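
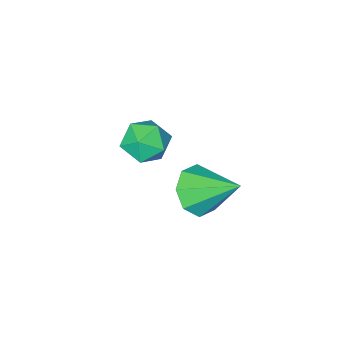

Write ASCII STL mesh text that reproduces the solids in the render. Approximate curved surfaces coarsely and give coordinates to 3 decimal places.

solid 
facet normal 0.048 0.671 0.740
outer loop
vertex -3.558 0.281 2.093
vertex -3.818 -0.473 2.794
vertex -2.797 -0.292 2.563
endloop
endfacet
facet normal 0.500 0.839 0.213
outer loop
vertex -3.558 0.281 2.093
vertex -2.797 -0.292 2.563
vertex -2.73 -0.069 1.527
endloop
endfacet
facet normal 0.122 0.914 -0.386
outer loop
vertex -3.558 0.281 2.093
vertex -2.73 -0.069 1.527
vertex -3.709 -0.111 1.118
endloop
endfacet
facet normal -0.564 0.793 -0.231
outer loop
vertex -3.558 0.281 2.093
vertex -3.709 -0.111 1.118
vertex -4.381 -0.361 1.901
endloop
endfacet
facet normal -0.609 0.642 0.465
outer loop
vertex -3.558 0.281 2.093
vertex -4.381 -0.361 1.901
vertex -3.818 -0.473 2.794
endloop
endfacet
facet normal 0.949 0.290 0.124
outer loop
vertex -2.73 -0.069 1.527
vertex -2.797 -0.292 2.563
vertex -2.479 -1.039 1.879
endloop
endfacet
facet normal 0.217 0.020 0.976
outer loop
vertex -2.797 -0.292 2.563
vertex -3.818 -0.473 2.794
vertex -3.151 -1.289 2.662
endloop
endfacet
facet normal -0.847 -0.027 0.531
outer loop
vertex -3.818 -0.473 2.794
vertex -4.381 -0.361 1.901
vertex -4.13 -1.331 2.253
endloop
endfacet
facet normal -0.774 0.216 -0.595
outer loop
vertex -4.381 -0.361 1.901
vertex -3.709 -0.111 1.118
vertex -4.063 -1.108 1.217
endloop
endfacet
facet normal 0.336 0.412 -0.847
outer loop
vertex -3.709 -0.111 1.118
vertex -2.73 -0.069 1.527
vertex -3.042 -0.927 0.986
endloop
endfacet
facet normal 0.564 -0.793 0.231
outer loop
vertex -3.302 -1.681 1.687
vertex -2.479 -1.039 1.879
vertex -3.151 -1.289 2.662
endloop
endfacet
facet normal -0.122 -0.914 0.386
outer loop
vertex -3.302 -1.681 1.687
vertex -3.151 -1.289 2.662
vertex -4.13 -1.331 2.253
endloop
endfacet
facet normal -0.500 -0.839 -0.213
outer loop
vertex -3.302 -1.681 1.687
vertex -4.13 -1.331 2.253
vertex -4.063 -1.108 1.217
endloop
endfacet
facet normal -0.048 -0.671 -0.740
outer loop
vertex -3.302 -1.681 1.687
vertex -4.063 -1.108 1.217
vertex -3.042 -0.927 0.986
endloop
endfacet
facet normal 0.609 -0.642 -0.465
outer loop
vertex -3.302 -1.681 1.687
vertex -3.042 -0.927 0.986
vertex -2.479 -1.039 1.879
endloop
endfacet
facet normal 0.774 -0.216 0.595
outer loop
vertex -3.151 -1.289 2.662
vertex -2.479 -1.039 1.879
vertex -2.797 -0.292 2.563
endloop
endfacet
facet normal -0.336 -0.412 0.847
outer loop
vertex -4.13 -1.331 2.253
vertex -3.151 -1.289 2.662
vertex -3.818 -0.473 2.794
endloop
endfacet
facet normal -0.949 -0.290 -0.124
outer loop
vertex -4.063 -1.108 1.217
vertex -4.13 -1.331 2.253
vertex -4.381 -0.361 1.901
endloop
endfacet
facet normal -0.217 -0.020 -0.976
outer loop
vertex -3.042 -0.927 0.986
vertex -4.063 -1.108 1.217
vertex -3.709 -0.111 1.118
endloop
endfacet
facet normal 0.847 0.027 -0.531
outer loop
vertex -2.479 -1.039 1.879
vertex -3.042 -0.927 0.986
vertex -2.73 -0.069 1.527
endloop
endfacet
facet normal 0.302 -0.742 -0.599
outer loop
vertex -2.325 2.707 2.565
vertex -3.254 2.799 1.983
vertex -2.253 3.251 1.927
endloop
endfacet
facet normal 0.731 0.477 0.489
outer loop
vertex -2.325 2.707 2.565
vertex -2.253 3.251 1.927
vertex -3.906 4.401 3.277
endloop
endfacet
facet normal 0.302 -0.742 -0.598
outer loop
vertex -2.253 3.251 1.927
vertex -3.254 2.799 1.983
vertex -2.768 3.53 1.321
endloop
endfacet
facet normal 0.533 0.843 -0.065
outer loop
vertex -2.253 3.251 1.927
vertex -2.768 3.53 1.321
vertex -3.906 4.401 3.277
endloop
endfacet
facet normal 0.301 -0.742 -0.599
outer loop
vertex -2.768 3.53 1.321
vertex -3.254 2.799 1.983
vertex -3.567 3.381 1.104
endloop
endfacet
facet normal -0.051 0.901 -0.431
outer loop
vertex -2.768 3.53 1.321
vertex -3.567 3.381 1.104
vertex -3.906 4.401 3.277
endloop
endfacet
facet normal 0.302 -0.742 -0.599
outer loop
vertex -3.567 3.381 1.104
vertex -3.254 2.799 1.983
vertex -4.183 2.89 1.402
endloop
endfacet
facet normal -0.682 0.616 -0.395
outer loop
vertex -3.567 3.381 1.104
vertex -4.183 2.89 1.402
vertex -3.906 4.401 3.277
endloop
endfacet
facet normal 0.302 -0.742 -0.599
outer loop
vertex -4.183 2.89 1.402
vertex -3.254 2.799 1.983
vertex -4.255 2.346 2.04
endloop
endfacet
facet normal -0.988 0.155 0.021
outer loop
vertex -4.183 2.89 1.402
vertex -4.255 2.346 2.04
vertex -3.906 4.401 3.277
endloop
endfacet
facet normal 0.302 -0.742 -0.599
outer loop
vertex -4.255 2.346 2.04
vertex -3.254 2.799 1.983
vertex -3.74 2.067 2.645
endloop
endfacet
facet normal -0.790 -0.212 0.575
outer loop
vertex -4.255 2.346 2.04
vertex -3.74 2.067 2.645
vertex -3.906 4.401 3.277
endloop
endfacet
facet normal 0.303 -0.742 -0.598
outer loop
vertex -3.74 2.067 2.645
vertex -3.254 2.799 1.983
vertex -2.941 2.217 2.863
endloop
endfacet
facet normal -0.206 -0.269 0.941
outer loop
vertex -3.74 2.067 2.645
vertex -2.941 2.217 2.863
vertex -3.906 4.401 3.277
endloop
endfacet
facet normal 0.301 -0.743 -0.598
outer loop
vertex -2.941 2.217 2.863
vertex -3.254 2.799 1.983
vertex -2.325 2.707 2.565
endloop
endfacet
facet normal 0.425 0.016 0.905
outer loop
vertex -2.941 2.217 2.863
vertex -2.325 2.707 2.565
vertex -3.906 4.401 3.277
endloop
endfacet

endsolid


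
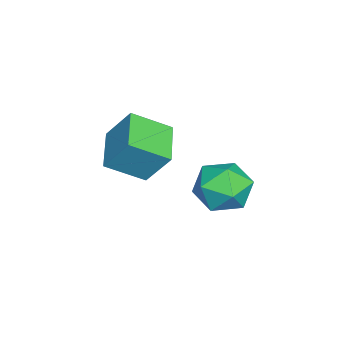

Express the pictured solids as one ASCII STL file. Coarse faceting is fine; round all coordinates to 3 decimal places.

solid 
facet normal -0.961 -0.144 0.237
outer loop
vertex -4.232 -2.948 -3.352
vertex -4.013 -1.915 -1.833
vertex -4.711 -1.387 -4.343
endloop
endfacet
facet normal -0.119 -0.558 -0.821
outer loop
vertex -2.827 -1.105 -4.807
vertex -4.232 -2.948 -3.352
vertex -4.711 -1.387 -4.343
endloop
endfacet
facet normal -0.961 -0.144 0.237
outer loop
vertex -4.711 -1.387 -4.343
vertex -4.013 -1.915 -1.833
vertex -4.491 -0.355 -2.824
endloop
endfacet
facet normal -0.250 0.817 -0.519
outer loop
vertex -4.491 -0.355 -2.824
vertex -2.827 -1.105 -4.807
vertex -4.711 -1.387 -4.343
endloop
endfacet
facet normal 0.250 -0.817 0.520
outer loop
vertex -4.232 -2.948 -3.352
vertex -2.129 -1.633 -2.297
vertex -4.013 -1.915 -1.833
endloop
endfacet
facet normal -0.119 -0.558 -0.821
outer loop
vertex -2.349 -2.665 -3.816
vertex -4.232 -2.948 -3.352
vertex -2.827 -1.105 -4.807
endloop
endfacet
facet normal 0.251 -0.817 0.519
outer loop
vertex -2.349 -2.665 -3.816
vertex -2.129 -1.633 -2.297
vertex -4.232 -2.948 -3.352
endloop
endfacet
facet normal 0.119 0.558 0.821
outer loop
vertex -4.013 -1.915 -1.833
vertex -2.129 -1.633 -2.297
vertex -4.491 -0.355 -2.824
endloop
endfacet
facet normal -0.251 0.817 -0.519
outer loop
vertex -2.608 -0.072 -3.288
vertex -2.827 -1.105 -4.807
vertex -4.491 -0.355 -2.824
endloop
endfacet
facet normal 0.119 0.558 0.821
outer loop
vertex -4.491 -0.355 -2.824
vertex -2.129 -1.633 -2.297
vertex -2.608 -0.072 -3.288
endloop
endfacet
facet normal 0.961 0.144 -0.237
outer loop
vertex -2.608 -0.072 -3.288
vertex -2.349 -2.665 -3.816
vertex -2.827 -1.105 -4.807
endloop
endfacet
facet normal 0.961 0.144 -0.237
outer loop
vertex -2.129 -1.633 -2.297
vertex -2.349 -2.665 -3.816
vertex -2.608 -0.072 -3.288
endloop
endfacet
facet normal -0.419 -0.124 0.899
outer loop
vertex -1.346 2.522 -2.194
vertex -0.804 1.399 -2.096
vertex -0.21 2.418 -1.679
endloop
endfacet
facet normal -0.297 0.567 0.769
outer loop
vertex -1.346 2.522 -2.194
vertex -0.21 2.418 -1.679
vertex -0.456 3.358 -2.467
endloop
endfacet
facet normal -0.646 0.744 0.172
outer loop
vertex -1.346 2.522 -2.194
vertex -0.456 3.358 -2.467
vertex -1.201 2.92 -3.371
endloop
endfacet
facet normal -0.985 0.162 -0.066
outer loop
vertex -1.346 2.522 -2.194
vertex -1.201 2.92 -3.371
vertex -1.416 1.709 -3.142
endloop
endfacet
facet normal -0.844 -0.374 0.383
outer loop
vertex -1.346 2.522 -2.194
vertex -1.416 1.709 -3.142
vertex -0.804 1.399 -2.096
endloop
endfacet
facet normal 0.402 0.648 0.647
outer loop
vertex -0.456 3.358 -2.467
vertex -0.21 2.418 -1.679
vertex 0.636 2.751 -2.538
endloop
endfacet
facet normal 0.203 -0.470 0.859
outer loop
vertex -0.21 2.418 -1.679
vertex -0.804 1.399 -2.096
vertex 0.421 1.54 -2.309
endloop
endfacet
facet normal -0.484 -0.874 0.024
outer loop
vertex -0.804 1.399 -2.096
vertex -1.416 1.709 -3.142
vertex -0.324 1.102 -3.213
endloop
endfacet
facet normal -0.711 -0.007 -0.703
outer loop
vertex -1.416 1.709 -3.142
vertex -1.201 2.92 -3.371
vertex -0.57 2.042 -4.001
endloop
endfacet
facet normal -0.163 0.934 -0.318
outer loop
vertex -1.201 2.92 -3.371
vertex -0.456 3.358 -2.467
vertex 0.024 3.061 -3.584
endloop
endfacet
facet normal 0.985 -0.162 0.066
outer loop
vertex 0.566 1.938 -3.486
vertex 0.636 2.751 -2.538
vertex 0.421 1.54 -2.309
endloop
endfacet
facet normal 0.646 -0.744 -0.172
outer loop
vertex 0.566 1.938 -3.486
vertex 0.421 1.54 -2.309
vertex -0.324 1.102 -3.213
endloop
endfacet
facet normal 0.297 -0.567 -0.769
outer loop
vertex 0.566 1.938 -3.486
vertex -0.324 1.102 -3.213
vertex -0.57 2.042 -4.001
endloop
endfacet
facet normal 0.419 0.124 -0.899
outer loop
vertex 0.566 1.938 -3.486
vertex -0.57 2.042 -4.001
vertex 0.024 3.061 -3.584
endloop
endfacet
facet normal 0.844 0.374 -0.383
outer loop
vertex 0.566 1.938 -3.486
vertex 0.024 3.061 -3.584
vertex 0.636 2.751 -2.538
endloop
endfacet
facet normal 0.711 0.007 0.703
outer loop
vertex 0.421 1.54 -2.309
vertex 0.636 2.751 -2.538
vertex -0.21 2.418 -1.679
endloop
endfacet
facet normal 0.163 -0.934 0.318
outer loop
vertex -0.324 1.102 -3.213
vertex 0.421 1.54 -2.309
vertex -0.804 1.399 -2.096
endloop
endfacet
facet normal -0.402 -0.648 -0.647
outer loop
vertex -0.57 2.042 -4.001
vertex -0.324 1.102 -3.213
vertex -1.416 1.709 -3.142
endloop
endfacet
facet normal -0.203 0.470 -0.859
outer loop
vertex 0.024 3.061 -3.584
vertex -0.57 2.042 -4.001
vertex -1.201 2.92 -3.371
endloop
endfacet
facet normal 0.484 0.874 -0.024
outer loop
vertex 0.636 2.751 -2.538
vertex 0.024 3.061 -3.584
vertex -0.456 3.358 -2.467
endloop
endfacet

endsolid


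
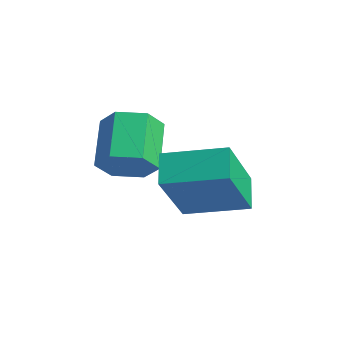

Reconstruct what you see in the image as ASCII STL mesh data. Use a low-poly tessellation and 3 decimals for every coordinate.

solid 
facet normal -0.733 -0.644 -0.219
outer loop
vertex 1.962 -3.622 1.707
vertex 1.393 -3.129 2.163
vertex 1.553 -2.61 0.104
endloop
endfacet
facet normal 0.647 -0.560 -0.518
outer loop
vertex 2.667 -1.631 0.437
vertex 1.962 -3.622 1.707
vertex 1.553 -2.61 0.104
endloop
endfacet
facet normal -0.733 -0.644 -0.219
outer loop
vertex 1.553 -2.61 0.104
vertex 1.393 -3.129 2.163
vertex 0.984 -2.117 0.56
endloop
endfacet
facet normal -0.211 0.521 -0.827
outer loop
vertex 0.984 -2.117 0.56
vertex 2.667 -1.631 0.437
vertex 1.553 -2.61 0.104
endloop
endfacet
facet normal 0.211 -0.521 0.827
outer loop
vertex 1.962 -3.622 1.707
vertex 2.507 -2.15 2.496
vertex 1.393 -3.129 2.163
endloop
endfacet
facet normal 0.647 -0.560 -0.518
outer loop
vertex 3.076 -2.643 2.04
vertex 1.962 -3.622 1.707
vertex 2.667 -1.631 0.437
endloop
endfacet
facet normal 0.211 -0.521 0.827
outer loop
vertex 3.076 -2.643 2.04
vertex 2.507 -2.15 2.496
vertex 1.962 -3.622 1.707
endloop
endfacet
facet normal -0.647 0.560 0.518
outer loop
vertex 1.393 -3.129 2.163
vertex 2.507 -2.15 2.496
vertex 0.984 -2.117 0.56
endloop
endfacet
facet normal -0.211 0.521 -0.827
outer loop
vertex 2.098 -1.138 0.893
vertex 2.667 -1.631 0.437
vertex 0.984 -2.117 0.56
endloop
endfacet
facet normal -0.647 0.560 0.518
outer loop
vertex 0.984 -2.117 0.56
vertex 2.507 -2.15 2.496
vertex 2.098 -1.138 0.893
endloop
endfacet
facet normal 0.733 0.644 0.219
outer loop
vertex 2.098 -1.138 0.893
vertex 3.076 -2.643 2.04
vertex 2.667 -1.631 0.437
endloop
endfacet
facet normal 0.733 0.644 0.219
outer loop
vertex 2.507 -2.15 2.496
vertex 3.076 -2.643 2.04
vertex 2.098 -1.138 0.893
endloop
endfacet
facet normal 0.601 -0.595 -0.533
outer loop
vertex 1.253 -3.462 2.09
vertex 0.767 -3.503 1.588
vertex 1.25 -2.996 1.567
endloop
endfacet
facet normal 0.799 0.451 0.397
outer loop
vertex 1.253 -3.462 2.09
vertex 1.25 -2.996 1.567
vertex 0.459 -2.676 2.794
endloop
endfacet
facet normal 0.799 0.452 0.397
outer loop
vertex 0.459 -2.676 2.794
vertex 1.25 -2.996 1.567
vertex 0.456 -2.211 2.271
endloop
endfacet
facet normal -0.601 0.596 0.533
outer loop
vertex 0.459 -2.676 2.794
vertex 0.456 -2.211 2.271
vertex -0.027 -2.717 2.292
endloop
endfacet
facet normal 0.602 -0.595 -0.533
outer loop
vertex 1.25 -2.996 1.567
vertex 0.767 -3.503 1.588
vertex 0.764 -3.038 1.065
endloop
endfacet
facet normal 0.395 0.802 -0.449
outer loop
vertex 1.25 -2.996 1.567
vertex 0.764 -3.038 1.065
vertex 0.456 -2.211 2.271
endloop
endfacet
facet normal 0.396 0.801 -0.449
outer loop
vertex 0.456 -2.211 2.271
vertex 0.764 -3.038 1.065
vertex -0.03 -2.252 1.769
endloop
endfacet
facet normal -0.601 0.596 0.533
outer loop
vertex 0.456 -2.211 2.271
vertex -0.03 -2.252 1.769
vertex -0.027 -2.717 2.292
endloop
endfacet
facet normal 0.601 -0.596 -0.533
outer loop
vertex 0.764 -3.038 1.065
vertex 0.767 -3.503 1.588
vertex 0.281 -3.544 1.086
endloop
endfacet
facet normal -0.403 0.350 -0.846
outer loop
vertex 0.764 -3.038 1.065
vertex 0.281 -3.544 1.086
vertex -0.03 -2.252 1.769
endloop
endfacet
facet normal -0.403 0.350 -0.846
outer loop
vertex -0.03 -2.252 1.769
vertex 0.281 -3.544 1.086
vertex -0.513 -2.758 1.79
endloop
endfacet
facet normal -0.601 0.596 0.533
outer loop
vertex -0.03 -2.252 1.769
vertex -0.513 -2.758 1.79
vertex -0.027 -2.717 2.292
endloop
endfacet
facet normal 0.601 -0.596 -0.533
outer loop
vertex 0.281 -3.544 1.086
vertex 0.767 -3.503 1.588
vertex 0.284 -4.009 1.609
endloop
endfacet
facet normal -0.799 -0.452 -0.397
outer loop
vertex 0.281 -3.544 1.086
vertex 0.284 -4.009 1.609
vertex -0.513 -2.758 1.79
endloop
endfacet
facet normal -0.799 -0.451 -0.398
outer loop
vertex -0.513 -2.758 1.79
vertex 0.284 -4.009 1.609
vertex -0.51 -3.224 2.313
endloop
endfacet
facet normal -0.601 0.595 0.533
outer loop
vertex -0.513 -2.758 1.79
vertex -0.51 -3.224 2.313
vertex -0.027 -2.717 2.292
endloop
endfacet
facet normal 0.601 -0.596 -0.533
outer loop
vertex 0.284 -4.009 1.609
vertex 0.767 -3.503 1.588
vertex 0.77 -3.968 2.111
endloop
endfacet
facet normal -0.395 -0.802 0.448
outer loop
vertex 0.284 -4.009 1.609
vertex 0.77 -3.968 2.111
vertex -0.51 -3.224 2.313
endloop
endfacet
facet normal -0.395 -0.801 0.449
outer loop
vertex -0.51 -3.224 2.313
vertex 0.77 -3.968 2.111
vertex -0.024 -3.182 2.815
endloop
endfacet
facet normal -0.602 0.595 0.533
outer loop
vertex -0.51 -3.224 2.313
vertex -0.024 -3.182 2.815
vertex -0.027 -2.717 2.292
endloop
endfacet
facet normal 0.601 -0.596 -0.533
outer loop
vertex 0.77 -3.968 2.111
vertex 0.767 -3.503 1.588
vertex 1.253 -3.462 2.09
endloop
endfacet
facet normal 0.403 -0.350 0.846
outer loop
vertex 0.77 -3.968 2.111
vertex 1.253 -3.462 2.09
vertex -0.024 -3.182 2.815
endloop
endfacet
facet normal 0.403 -0.350 0.846
outer loop
vertex -0.024 -3.182 2.815
vertex 1.253 -3.462 2.09
vertex 0.459 -2.676 2.794
endloop
endfacet
facet normal -0.601 0.596 0.533
outer loop
vertex -0.024 -3.182 2.815
vertex 0.459 -2.676 2.794
vertex -0.027 -2.717 2.292
endloop
endfacet

endsolid


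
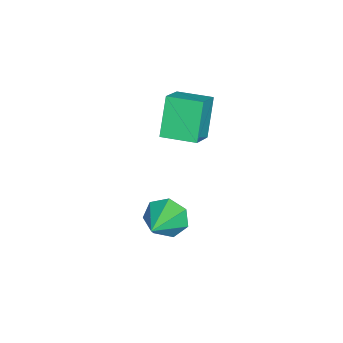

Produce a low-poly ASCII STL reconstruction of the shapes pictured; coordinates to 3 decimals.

solid 
facet normal -0.913 0.065 -0.403
outer loop
vertex -0.278 -0.427 -1.567
vertex -0.584 -0.751 -0.927
vertex -0.463 0.004 -1.079
endloop
endfacet
facet normal 0.658 0.670 -0.342
outer loop
vertex -0.278 -0.427 -1.567
vertex -0.463 0.004 -1.079
vertex 0.804 -0.849 -0.313
endloop
endfacet
facet normal -0.913 0.065 -0.403
outer loop
vertex -0.463 0.004 -1.079
vertex -0.584 -0.751 -0.927
vertex -0.739 -0.134 -0.476
endloop
endfacet
facet normal 0.360 0.860 0.362
outer loop
vertex -0.463 0.004 -1.079
vertex -0.739 -0.134 -0.476
vertex 0.804 -0.849 -0.313
endloop
endfacet
facet normal -0.913 0.065 -0.403
outer loop
vertex -0.739 -0.134 -0.476
vertex -0.584 -0.751 -0.927
vertex -0.898 -0.737 -0.213
endloop
endfacet
facet normal 0.079 0.381 0.921
outer loop
vertex -0.739 -0.134 -0.476
vertex -0.898 -0.737 -0.213
vertex 0.804 -0.849 -0.313
endloop
endfacet
facet normal -0.913 0.064 -0.403
outer loop
vertex -0.898 -0.737 -0.213
vertex -0.584 -0.751 -0.927
vertex -0.82 -1.351 -0.487
endloop
endfacet
facet normal 0.027 -0.404 0.914
outer loop
vertex -0.898 -0.737 -0.213
vertex -0.82 -1.351 -0.487
vertex 0.804 -0.849 -0.313
endloop
endfacet
facet normal -0.913 0.063 -0.403
outer loop
vertex -0.82 -1.351 -0.487
vertex -0.584 -0.751 -0.927
vertex -0.564 -1.513 -1.092
endloop
endfacet
facet normal 0.243 -0.906 0.346
outer loop
vertex -0.82 -1.351 -0.487
vertex -0.564 -1.513 -1.092
vertex 0.804 -0.849 -0.313
endloop
endfacet
facet normal -0.913 0.063 -0.403
outer loop
vertex -0.564 -1.513 -1.092
vertex -0.584 -0.751 -0.927
vertex -0.323 -1.102 -1.573
endloop
endfacet
facet normal 0.564 -0.746 -0.355
outer loop
vertex -0.564 -1.513 -1.092
vertex -0.323 -1.102 -1.573
vertex 0.804 -0.849 -0.313
endloop
endfacet
facet normal -0.913 0.064 -0.404
outer loop
vertex -0.323 -1.102 -1.573
vertex -0.584 -0.751 -0.927
vertex -0.278 -0.427 -1.567
endloop
endfacet
facet normal 0.749 -0.044 -0.661
outer loop
vertex -0.323 -1.102 -1.573
vertex -0.278 -0.427 -1.567
vertex 0.804 -0.849 -0.313
endloop
endfacet
facet normal -0.500 -0.001 0.866
outer loop
vertex -3.51 -1.546 2.581
vertex -3.435 -0.279 2.626
vertex -4.555 -1.463 1.977
endloop
endfacet
facet normal -0.059 -0.998 -0.035
outer loop
vertex -3.745 -1.461 0.574
vertex -3.51 -1.546 2.581
vertex -4.555 -1.463 1.977
endloop
endfacet
facet normal -0.500 -0.002 0.866
outer loop
vertex -4.555 -1.463 1.977
vertex -3.435 -0.279 2.626
vertex -4.481 -0.196 2.022
endloop
endfacet
facet normal -0.864 0.068 -0.499
outer loop
vertex -4.481 -0.196 2.022
vertex -3.745 -1.461 0.574
vertex -4.555 -1.463 1.977
endloop
endfacet
facet normal 0.864 -0.069 0.499
outer loop
vertex -3.51 -1.546 2.581
vertex -2.625 -0.277 1.223
vertex -3.435 -0.279 2.626
endloop
endfacet
facet normal -0.059 -0.998 -0.035
outer loop
vertex -2.699 -1.544 1.178
vertex -3.51 -1.546 2.581
vertex -3.745 -1.461 0.574
endloop
endfacet
facet normal 0.864 -0.068 0.499
outer loop
vertex -2.699 -1.544 1.178
vertex -2.625 -0.277 1.223
vertex -3.51 -1.546 2.581
endloop
endfacet
facet normal 0.059 0.998 0.035
outer loop
vertex -3.435 -0.279 2.626
vertex -2.625 -0.277 1.223
vertex -4.481 -0.196 2.022
endloop
endfacet
facet normal -0.864 0.069 -0.499
outer loop
vertex -3.67 -0.194 0.619
vertex -3.745 -1.461 0.574
vertex -4.481 -0.196 2.022
endloop
endfacet
facet normal 0.059 0.998 0.035
outer loop
vertex -4.481 -0.196 2.022
vertex -2.625 -0.277 1.223
vertex -3.67 -0.194 0.619
endloop
endfacet
facet normal 0.500 0.001 -0.866
outer loop
vertex -3.67 -0.194 0.619
vertex -2.699 -1.544 1.178
vertex -3.745 -1.461 0.574
endloop
endfacet
facet normal 0.501 0.002 -0.866
outer loop
vertex -2.625 -0.277 1.223
vertex -2.699 -1.544 1.178
vertex -3.67 -0.194 0.619
endloop
endfacet

endsolid


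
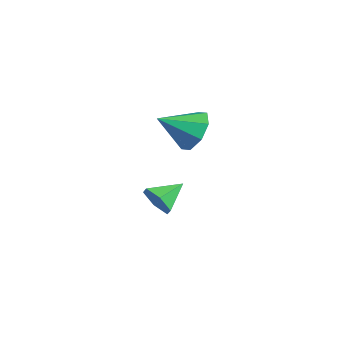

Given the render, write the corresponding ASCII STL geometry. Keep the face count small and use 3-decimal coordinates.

solid 
facet normal 0.303 -0.861 -0.409
outer loop
vertex -1.027 -3.575 -1.519
vertex -1.564 -3.53 -2.011
vertex -0.912 -3.233 -2.154
endloop
endfacet
facet normal 0.698 0.570 0.433
outer loop
vertex -1.027 -3.575 -1.519
vertex -0.912 -3.233 -2.154
vertex -1.936 -2.47 -1.509
endloop
endfacet
facet normal 0.302 -0.861 -0.409
outer loop
vertex -0.912 -3.233 -2.154
vertex -1.564 -3.53 -2.011
vertex -1.45 -3.188 -2.646
endloop
endfacet
facet normal 0.400 0.842 -0.361
outer loop
vertex -0.912 -3.233 -2.154
vertex -1.45 -3.188 -2.646
vertex -1.936 -2.47 -1.509
endloop
endfacet
facet normal 0.302 -0.861 -0.409
outer loop
vertex -1.45 -3.188 -2.646
vertex -1.564 -3.53 -2.011
vertex -2.101 -3.484 -2.504
endloop
endfacet
facet normal -0.435 0.666 -0.606
outer loop
vertex -1.45 -3.188 -2.646
vertex -2.101 -3.484 -2.504
vertex -1.936 -2.47 -1.509
endloop
endfacet
facet normal 0.302 -0.861 -0.409
outer loop
vertex -2.101 -3.484 -2.504
vertex -1.564 -3.53 -2.011
vertex -2.216 -3.826 -1.869
endloop
endfacet
facet normal -0.974 0.217 -0.060
outer loop
vertex -2.101 -3.484 -2.504
vertex -2.216 -3.826 -1.869
vertex -1.936 -2.47 -1.509
endloop
endfacet
facet normal 0.302 -0.861 -0.408
outer loop
vertex -2.216 -3.826 -1.869
vertex -1.564 -3.53 -2.011
vertex -1.679 -3.871 -1.377
endloop
endfacet
facet normal -0.677 -0.055 0.734
outer loop
vertex -2.216 -3.826 -1.869
vertex -1.679 -3.871 -1.377
vertex -1.936 -2.47 -1.509
endloop
endfacet
facet normal 0.302 -0.861 -0.408
outer loop
vertex -1.679 -3.871 -1.377
vertex -1.564 -3.53 -2.011
vertex -1.027 -3.575 -1.519
endloop
endfacet
facet normal 0.158 0.121 0.980
outer loop
vertex -1.679 -3.871 -1.377
vertex -1.027 -3.575 -1.519
vertex -1.936 -2.47 -1.509
endloop
endfacet
facet normal 0.064 0.862 -0.503
outer loop
vertex 0.749 -2.439 2.789
vertex 0.147 -2.735 2.205
vertex 0.111 -2.285 2.972
endloop
endfacet
facet normal 0.269 -0.030 0.963
outer loop
vertex 0.749 -2.439 2.789
vertex 0.111 -2.285 2.972
vertex 0.053 -3.985 2.935
endloop
endfacet
facet normal 0.065 0.862 -0.503
outer loop
vertex 0.111 -2.285 2.972
vertex 0.147 -2.735 2.205
vertex -0.506 -2.394 2.705
endloop
endfacet
facet normal -0.396 -0.006 0.918
outer loop
vertex 0.111 -2.285 2.972
vertex -0.506 -2.394 2.705
vertex 0.053 -3.985 2.935
endloop
endfacet
facet normal 0.064 0.861 -0.504
outer loop
vertex -0.506 -2.394 2.705
vertex 0.147 -2.735 2.205
vertex -0.741 -2.704 2.145
endloop
endfacet
facet normal -0.846 -0.228 0.481
outer loop
vertex -0.506 -2.394 2.705
vertex -0.741 -2.704 2.145
vertex 0.053 -3.985 2.935
endloop
endfacet
facet normal 0.064 0.861 -0.504
outer loop
vertex -0.741 -2.704 2.145
vertex 0.147 -2.735 2.205
vertex -0.456 -3.032 1.621
endloop
endfacet
facet normal -0.820 -0.565 -0.092
outer loop
vertex -0.741 -2.704 2.145
vertex -0.456 -3.032 1.621
vertex 0.053 -3.985 2.935
endloop
endfacet
facet normal 0.063 0.862 -0.504
outer loop
vertex -0.456 -3.032 1.621
vertex 0.147 -2.735 2.205
vertex 0.182 -3.186 1.438
endloop
endfacet
facet normal -0.332 -0.820 -0.466
outer loop
vertex -0.456 -3.032 1.621
vertex 0.182 -3.186 1.438
vertex 0.053 -3.985 2.935
endloop
endfacet
facet normal 0.066 0.861 -0.504
outer loop
vertex 0.182 -3.186 1.438
vertex 0.147 -2.735 2.205
vertex 0.799 -3.077 1.705
endloop
endfacet
facet normal 0.332 -0.844 -0.422
outer loop
vertex 0.182 -3.186 1.438
vertex 0.799 -3.077 1.705
vertex 0.053 -3.985 2.935
endloop
endfacet
facet normal 0.065 0.861 -0.505
outer loop
vertex 0.799 -3.077 1.705
vertex 0.147 -2.735 2.205
vertex 1.034 -2.767 2.264
endloop
endfacet
facet normal 0.783 -0.622 0.016
outer loop
vertex 0.799 -3.077 1.705
vertex 1.034 -2.767 2.264
vertex 0.053 -3.985 2.935
endloop
endfacet
facet normal 0.065 0.862 -0.503
outer loop
vertex 1.034 -2.767 2.264
vertex 0.147 -2.735 2.205
vertex 0.749 -2.439 2.789
endloop
endfacet
facet normal 0.756 -0.285 0.589
outer loop
vertex 1.034 -2.767 2.264
vertex 0.749 -2.439 2.789
vertex 0.053 -3.985 2.935
endloop
endfacet

endsolid


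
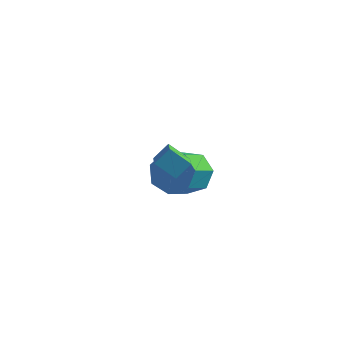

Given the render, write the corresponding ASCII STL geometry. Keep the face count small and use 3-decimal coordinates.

solid 
facet normal 0.125 0.803 -0.582
outer loop
vertex 1.489 4.633 -1.545
vertex 1.158 4.101 -2.35
vertex 0.616 4.662 -1.692
endloop
endfacet
facet normal -0.114 0.594 0.796
outer loop
vertex 1.489 4.633 -1.545
vertex 0.616 4.662 -1.692
vertex 1.273 3.25 -0.544
endloop
endfacet
facet normal -0.115 0.594 0.796
outer loop
vertex 1.273 3.25 -0.544
vertex 0.616 4.662 -1.692
vertex 0.401 3.28 -0.692
endloop
endfacet
facet normal -0.126 -0.804 0.581
outer loop
vertex 1.273 3.25 -0.544
vertex 0.401 3.28 -0.692
vertex 0.942 2.719 -1.35
endloop
endfacet
facet normal 0.126 0.804 -0.582
outer loop
vertex 0.616 4.662 -1.692
vertex 1.158 4.101 -2.35
vertex 0.152 4.269 -2.335
endloop
endfacet
facet normal -0.842 0.396 0.366
outer loop
vertex 0.616 4.662 -1.692
vertex 0.152 4.269 -2.335
vertex 0.401 3.28 -0.692
endloop
endfacet
facet normal -0.842 0.397 0.366
outer loop
vertex 0.401 3.28 -0.692
vertex 0.152 4.269 -2.335
vertex -0.064 2.887 -1.335
endloop
endfacet
facet normal -0.126 -0.804 0.582
outer loop
vertex 0.401 3.28 -0.692
vertex -0.064 2.887 -1.335
vertex 0.942 2.719 -1.35
endloop
endfacet
facet normal 0.126 0.804 -0.582
outer loop
vertex 0.152 4.269 -2.335
vertex 1.158 4.101 -2.35
vertex 0.445 3.75 -2.989
endloop
endfacet
facet normal -0.935 -0.100 -0.340
outer loop
vertex 0.152 4.269 -2.335
vertex 0.445 3.75 -2.989
vertex -0.064 2.887 -1.335
endloop
endfacet
facet normal -0.935 -0.100 -0.340
outer loop
vertex -0.064 2.887 -1.335
vertex 0.445 3.75 -2.989
vertex 0.229 2.367 -1.989
endloop
endfacet
facet normal -0.125 -0.803 0.582
outer loop
vertex -0.064 2.887 -1.335
vertex 0.229 2.367 -1.989
vertex 0.942 2.719 -1.35
endloop
endfacet
facet normal 0.126 0.804 -0.582
outer loop
vertex 0.445 3.75 -2.989
vertex 1.158 4.101 -2.35
vertex 1.275 3.495 -3.162
endloop
endfacet
facet normal -0.325 -0.520 -0.790
outer loop
vertex 0.445 3.75 -2.989
vertex 1.275 3.495 -3.162
vertex 0.229 2.367 -1.989
endloop
endfacet
facet normal -0.324 -0.521 -0.790
outer loop
vertex 0.229 2.367 -1.989
vertex 1.275 3.495 -3.162
vertex 1.059 2.113 -2.162
endloop
endfacet
facet normal -0.125 -0.804 0.582
outer loop
vertex 0.229 2.367 -1.989
vertex 1.059 2.113 -2.162
vertex 0.942 2.719 -1.35
endloop
endfacet
facet normal 0.125 0.804 -0.582
outer loop
vertex 1.275 3.495 -3.162
vertex 1.158 4.101 -2.35
vertex 2.016 3.697 -2.724
endloop
endfacet
facet normal 0.531 -0.550 -0.645
outer loop
vertex 1.275 3.495 -3.162
vertex 2.016 3.697 -2.724
vertex 1.059 2.113 -2.162
endloop
endfacet
facet normal 0.531 -0.550 -0.645
outer loop
vertex 1.059 2.113 -2.162
vertex 2.016 3.697 -2.724
vertex 1.801 2.315 -1.723
endloop
endfacet
facet normal -0.125 -0.804 0.582
outer loop
vertex 1.059 2.113 -2.162
vertex 1.801 2.315 -1.723
vertex 0.942 2.719 -1.35
endloop
endfacet
facet normal 0.125 0.804 -0.582
outer loop
vertex 2.016 3.697 -2.724
vertex 1.158 4.101 -2.35
vertex 2.112 4.203 -2.004
endloop
endfacet
facet normal 0.986 -0.165 -0.016
outer loop
vertex 2.016 3.697 -2.724
vertex 2.112 4.203 -2.004
vertex 1.801 2.315 -1.723
endloop
endfacet
facet normal 0.986 -0.165 -0.014
outer loop
vertex 1.801 2.315 -1.723
vertex 2.112 4.203 -2.004
vertex 1.896 2.821 -1.003
endloop
endfacet
facet normal -0.126 -0.804 0.581
outer loop
vertex 1.801 2.315 -1.723
vertex 1.896 2.821 -1.003
vertex 0.942 2.719 -1.35
endloop
endfacet
facet normal 0.125 0.803 -0.582
outer loop
vertex 2.112 4.203 -2.004
vertex 1.158 4.101 -2.35
vertex 1.489 4.633 -1.545
endloop
endfacet
facet normal 0.699 0.344 0.626
outer loop
vertex 2.112 4.203 -2.004
vertex 1.489 4.633 -1.545
vertex 1.896 2.821 -1.003
endloop
endfacet
facet normal 0.699 0.344 0.627
outer loop
vertex 1.896 2.821 -1.003
vertex 1.489 4.633 -1.545
vertex 1.273 3.25 -0.544
endloop
endfacet
facet normal -0.125 -0.804 0.581
outer loop
vertex 1.896 2.821 -1.003
vertex 1.273 3.25 -0.544
vertex 0.942 2.719 -1.35
endloop
endfacet
facet normal -0.812 -0.029 0.583
outer loop
vertex 2.398 -0.881 3.25
vertex 1.918 0.131 2.631
vertex 2.018 -1.401 2.695
endloop
endfacet
facet normal 0.375 -0.791 0.484
outer loop
vertex 2.862 -1.371 2.089
vertex 2.398 -0.881 3.25
vertex 2.018 -1.401 2.695
endloop
endfacet
facet normal -0.812 -0.029 0.583
outer loop
vertex 2.018 -1.401 2.695
vertex 1.918 0.131 2.631
vertex 1.538 -0.389 2.076
endloop
endfacet
facet normal -0.447 -0.611 -0.653
outer loop
vertex 1.538 -0.389 2.076
vertex 2.862 -1.371 2.089
vertex 2.018 -1.401 2.695
endloop
endfacet
facet normal 0.447 0.611 0.653
outer loop
vertex 2.398 -0.881 3.25
vertex 2.762 0.161 2.025
vertex 1.918 0.131 2.631
endloop
endfacet
facet normal 0.375 -0.791 0.484
outer loop
vertex 3.242 -0.851 2.644
vertex 2.398 -0.881 3.25
vertex 2.862 -1.371 2.089
endloop
endfacet
facet normal 0.447 0.611 0.653
outer loop
vertex 3.242 -0.851 2.644
vertex 2.762 0.161 2.025
vertex 2.398 -0.881 3.25
endloop
endfacet
facet normal -0.375 0.791 -0.484
outer loop
vertex 1.918 0.131 2.631
vertex 2.762 0.161 2.025
vertex 1.538 -0.389 2.076
endloop
endfacet
facet normal -0.447 -0.611 -0.653
outer loop
vertex 2.382 -0.359 1.47
vertex 2.862 -1.371 2.089
vertex 1.538 -0.389 2.076
endloop
endfacet
facet normal -0.375 0.791 -0.484
outer loop
vertex 1.538 -0.389 2.076
vertex 2.762 0.161 2.025
vertex 2.382 -0.359 1.47
endloop
endfacet
facet normal 0.812 0.029 -0.583
outer loop
vertex 2.382 -0.359 1.47
vertex 3.242 -0.851 2.644
vertex 2.862 -1.371 2.089
endloop
endfacet
facet normal 0.812 0.029 -0.583
outer loop
vertex 2.762 0.161 2.025
vertex 3.242 -0.851 2.644
vertex 2.382 -0.359 1.47
endloop
endfacet

endsolid


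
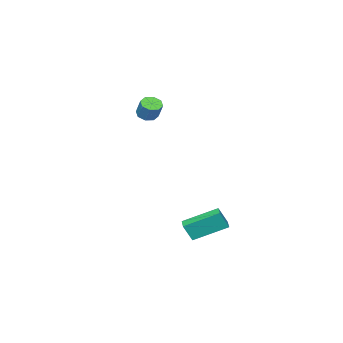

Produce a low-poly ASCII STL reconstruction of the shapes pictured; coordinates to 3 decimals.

solid 
facet normal -0.229 -0.503 -0.834
outer loop
vertex -2.232 -3.467 1.296
vertex -2.725 -3.77 1.614
vertex -2.668 -3.214 1.263
endloop
endfacet
facet normal 0.450 0.705 -0.548
outer loop
vertex -2.232 -3.467 1.296
vertex -2.668 -3.214 1.263
vertex -1.962 -2.868 2.288
endloop
endfacet
facet normal 0.450 0.705 -0.548
outer loop
vertex -1.962 -2.868 2.288
vertex -2.668 -3.214 1.263
vertex -2.398 -2.615 2.255
endloop
endfacet
facet normal 0.229 0.503 0.833
outer loop
vertex -1.962 -2.868 2.288
vertex -2.398 -2.615 2.255
vertex -2.455 -3.17 2.606
endloop
endfacet
facet normal -0.228 -0.503 -0.834
outer loop
vertex -2.668 -3.214 1.263
vertex -2.725 -3.77 1.614
vertex -3.138 -3.286 1.435
endloop
endfacet
facet normal -0.290 0.852 -0.436
outer loop
vertex -2.668 -3.214 1.263
vertex -3.138 -3.286 1.435
vertex -2.398 -2.615 2.255
endloop
endfacet
facet normal -0.290 0.852 -0.435
outer loop
vertex -2.398 -2.615 2.255
vertex -3.138 -3.286 1.435
vertex -2.867 -2.687 2.427
endloop
endfacet
facet normal 0.228 0.504 0.833
outer loop
vertex -2.398 -2.615 2.255
vertex -2.867 -2.687 2.427
vertex -2.455 -3.17 2.606
endloop
endfacet
facet normal -0.228 -0.503 -0.834
outer loop
vertex -3.138 -3.286 1.435
vertex -2.725 -3.77 1.614
vertex -3.366 -3.642 1.712
endloop
endfacet
facet normal -0.863 0.501 -0.067
outer loop
vertex -3.138 -3.286 1.435
vertex -3.366 -3.642 1.712
vertex -2.867 -2.687 2.427
endloop
endfacet
facet normal -0.863 0.501 -0.067
outer loop
vertex -2.867 -2.687 2.427
vertex -3.366 -3.642 1.712
vertex -3.095 -3.043 2.704
endloop
endfacet
facet normal 0.227 0.503 0.834
outer loop
vertex -2.867 -2.687 2.427
vertex -3.095 -3.043 2.704
vertex -2.455 -3.17 2.606
endloop
endfacet
facet normal -0.228 -0.505 -0.833
outer loop
vertex -3.366 -3.642 1.712
vertex -2.725 -3.77 1.614
vertex -3.218 -4.072 1.932
endloop
endfacet
facet normal -0.929 -0.145 0.341
outer loop
vertex -3.366 -3.642 1.712
vertex -3.218 -4.072 1.932
vertex -3.095 -3.043 2.704
endloop
endfacet
facet normal -0.929 -0.144 0.340
outer loop
vertex -3.095 -3.043 2.704
vertex -3.218 -4.072 1.932
vertex -2.948 -3.473 2.924
endloop
endfacet
facet normal 0.228 0.504 0.833
outer loop
vertex -3.095 -3.043 2.704
vertex -2.948 -3.473 2.924
vertex -2.455 -3.17 2.606
endloop
endfacet
facet normal -0.229 -0.503 -0.833
outer loop
vertex -3.218 -4.072 1.932
vertex -2.725 -3.77 1.614
vertex -2.782 -4.325 1.965
endloop
endfacet
facet normal -0.450 -0.705 0.548
outer loop
vertex -3.218 -4.072 1.932
vertex -2.782 -4.325 1.965
vertex -2.948 -3.473 2.924
endloop
endfacet
facet normal -0.450 -0.705 0.548
outer loop
vertex -2.948 -3.473 2.924
vertex -2.782 -4.325 1.965
vertex -2.512 -3.726 2.957
endloop
endfacet
facet normal 0.229 0.503 0.834
outer loop
vertex -2.948 -3.473 2.924
vertex -2.512 -3.726 2.957
vertex -2.455 -3.17 2.606
endloop
endfacet
facet normal -0.228 -0.504 -0.833
outer loop
vertex -2.782 -4.325 1.965
vertex -2.725 -3.77 1.614
vertex -2.313 -4.253 1.793
endloop
endfacet
facet normal 0.290 -0.852 0.435
outer loop
vertex -2.782 -4.325 1.965
vertex -2.313 -4.253 1.793
vertex -2.512 -3.726 2.957
endloop
endfacet
facet normal 0.290 -0.852 0.435
outer loop
vertex -2.512 -3.726 2.957
vertex -2.313 -4.253 1.793
vertex -2.042 -3.654 2.785
endloop
endfacet
facet normal 0.228 0.503 0.834
outer loop
vertex -2.512 -3.726 2.957
vertex -2.042 -3.654 2.785
vertex -2.455 -3.17 2.606
endloop
endfacet
facet normal -0.227 -0.503 -0.834
outer loop
vertex -2.313 -4.253 1.793
vertex -2.725 -3.77 1.614
vertex -2.085 -3.897 1.516
endloop
endfacet
facet normal 0.863 -0.501 0.067
outer loop
vertex -2.313 -4.253 1.793
vertex -2.085 -3.897 1.516
vertex -2.042 -3.654 2.785
endloop
endfacet
facet normal 0.863 -0.501 0.067
outer loop
vertex -2.042 -3.654 2.785
vertex -2.085 -3.897 1.516
vertex -1.814 -3.298 2.508
endloop
endfacet
facet normal 0.228 0.503 0.834
outer loop
vertex -2.042 -3.654 2.785
vertex -1.814 -3.298 2.508
vertex -2.455 -3.17 2.606
endloop
endfacet
facet normal -0.228 -0.504 -0.833
outer loop
vertex -2.085 -3.897 1.516
vertex -2.725 -3.77 1.614
vertex -2.232 -3.467 1.296
endloop
endfacet
facet normal 0.929 0.143 -0.340
outer loop
vertex -2.085 -3.897 1.516
vertex -2.232 -3.467 1.296
vertex -1.814 -3.298 2.508
endloop
endfacet
facet normal 0.929 0.145 -0.341
outer loop
vertex -1.814 -3.298 2.508
vertex -2.232 -3.467 1.296
vertex -1.962 -2.868 2.288
endloop
endfacet
facet normal 0.228 0.505 0.833
outer loop
vertex -1.814 -3.298 2.508
vertex -1.962 -2.868 2.288
vertex -2.455 -3.17 2.606
endloop
endfacet
facet normal -0.687 -0.723 0.073
outer loop
vertex 1.411 2.558 -3.901
vertex 0.054 3.941 -2.969
vertex 0.989 2.853 -4.952
endloop
endfacet
facet normal 0.631 -0.643 -0.434
outer loop
vertex 1.546 3.439 -5.011
vertex 1.411 2.558 -3.901
vertex 0.989 2.853 -4.952
endloop
endfacet
facet normal -0.687 -0.723 0.073
outer loop
vertex 0.989 2.853 -4.952
vertex 0.054 3.941 -2.969
vertex -0.367 4.236 -4.019
endloop
endfacet
facet normal -0.361 0.252 -0.898
outer loop
vertex -0.367 4.236 -4.019
vertex 1.546 3.439 -5.011
vertex 0.989 2.853 -4.952
endloop
endfacet
facet normal 0.360 -0.252 0.898
outer loop
vertex 1.411 2.558 -3.901
vertex 0.611 4.527 -3.028
vertex 0.054 3.941 -2.969
endloop
endfacet
facet normal 0.631 -0.643 -0.434
outer loop
vertex 1.967 3.144 -3.961
vertex 1.411 2.558 -3.901
vertex 1.546 3.439 -5.011
endloop
endfacet
facet normal 0.362 -0.251 0.898
outer loop
vertex 1.967 3.144 -3.961
vertex 0.611 4.527 -3.028
vertex 1.411 2.558 -3.901
endloop
endfacet
facet normal -0.631 0.643 0.434
outer loop
vertex 0.054 3.941 -2.969
vertex 0.611 4.527 -3.028
vertex -0.367 4.236 -4.019
endloop
endfacet
facet normal -0.361 0.251 -0.898
outer loop
vertex 0.189 4.822 -4.079
vertex 1.546 3.439 -5.011
vertex -0.367 4.236 -4.019
endloop
endfacet
facet normal -0.631 0.643 0.434
outer loop
vertex -0.367 4.236 -4.019
vertex 0.611 4.527 -3.028
vertex 0.189 4.822 -4.079
endloop
endfacet
facet normal 0.687 0.723 -0.072
outer loop
vertex 0.189 4.822 -4.079
vertex 1.967 3.144 -3.961
vertex 1.546 3.439 -5.011
endloop
endfacet
facet normal 0.687 0.723 -0.073
outer loop
vertex 0.611 4.527 -3.028
vertex 1.967 3.144 -3.961
vertex 0.189 4.822 -4.079
endloop
endfacet

endsolid


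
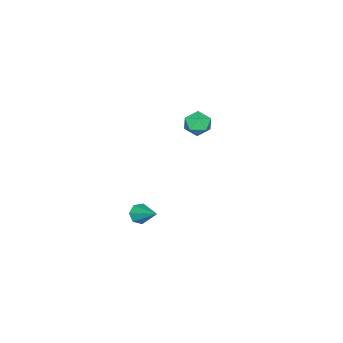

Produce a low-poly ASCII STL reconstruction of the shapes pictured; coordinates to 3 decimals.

solid 
facet normal -0.324 -0.773 -0.545
outer loop
vertex 3.602 2.09 0.364
vertex 3.371 1.839 0.857
vertex 3.11 2.219 0.473
endloop
endfacet
facet normal 0.075 0.795 -0.602
outer loop
vertex 3.602 2.09 0.364
vertex 3.11 2.219 0.473
vertex 3.909 3.121 1.763
endloop
endfacet
facet normal -0.323 -0.773 -0.546
outer loop
vertex 3.11 2.219 0.473
vertex 3.371 1.839 0.857
vertex 2.814 2.061 0.872
endloop
endfacet
facet normal -0.619 0.770 -0.155
outer loop
vertex 3.11 2.219 0.473
vertex 2.814 2.061 0.872
vertex 3.909 3.121 1.763
endloop
endfacet
facet normal -0.323 -0.773 -0.546
outer loop
vertex 2.814 2.061 0.872
vertex 3.371 1.839 0.857
vertex 2.938 1.736 1.259
endloop
endfacet
facet normal -0.770 0.345 0.536
outer loop
vertex 2.814 2.061 0.872
vertex 2.938 1.736 1.259
vertex 3.909 3.121 1.763
endloop
endfacet
facet normal -0.324 -0.772 -0.547
outer loop
vertex 2.938 1.736 1.259
vertex 3.371 1.839 0.857
vertex 3.388 1.488 1.343
endloop
endfacet
facet normal -0.266 -0.160 0.951
outer loop
vertex 2.938 1.736 1.259
vertex 3.388 1.488 1.343
vertex 3.909 3.121 1.763
endloop
endfacet
facet normal -0.324 -0.772 -0.546
outer loop
vertex 3.388 1.488 1.343
vertex 3.371 1.839 0.857
vertex 3.825 1.504 1.061
endloop
endfacet
facet normal 0.514 -0.364 0.777
outer loop
vertex 3.388 1.488 1.343
vertex 3.825 1.504 1.061
vertex 3.909 3.121 1.763
endloop
endfacet
facet normal -0.324 -0.772 -0.546
outer loop
vertex 3.825 1.504 1.061
vertex 3.371 1.839 0.857
vertex 3.921 1.772 0.625
endloop
endfacet
facet normal 0.983 -0.114 0.146
outer loop
vertex 3.825 1.504 1.061
vertex 3.921 1.772 0.625
vertex 3.909 3.121 1.763
endloop
endfacet
facet normal -0.324 -0.773 -0.545
outer loop
vertex 3.921 1.772 0.625
vertex 3.371 1.839 0.857
vertex 3.602 2.09 0.364
endloop
endfacet
facet normal 0.786 0.403 -0.469
outer loop
vertex 3.921 1.772 0.625
vertex 3.602 2.09 0.364
vertex 3.909 3.121 1.763
endloop
endfacet
facet normal -0.796 -0.492 0.353
outer loop
vertex -4.25 0.817 2.711
vertex -3.814 0.136 2.744
vertex -3.838 0.633 3.383
endloop
endfacet
facet normal -0.812 0.194 0.551
outer loop
vertex -4.25 0.817 2.711
vertex -3.838 0.633 3.383
vertex -3.843 1.394 3.107
endloop
endfacet
facet normal -0.803 0.594 -0.040
outer loop
vertex -4.25 0.817 2.711
vertex -3.843 1.394 3.107
vertex -3.822 1.368 2.298
endloop
endfacet
facet normal -0.782 0.156 -0.603
outer loop
vertex -4.25 0.817 2.711
vertex -3.822 1.368 2.298
vertex -3.804 0.59 2.074
endloop
endfacet
facet normal -0.777 -0.515 -0.361
outer loop
vertex -4.25 0.817 2.711
vertex -3.804 0.59 2.074
vertex -3.814 0.136 2.744
endloop
endfacet
facet normal -0.217 0.332 0.918
outer loop
vertex -3.843 1.394 3.107
vertex -3.838 0.633 3.383
vertex -3.156 1.07 3.386
endloop
endfacet
facet normal -0.190 -0.778 0.598
outer loop
vertex -3.838 0.633 3.383
vertex -3.814 0.136 2.744
vertex -3.138 0.292 3.162
endloop
endfacet
facet normal -0.159 -0.816 -0.555
outer loop
vertex -3.814 0.136 2.744
vertex -3.804 0.59 2.074
vertex -3.117 0.266 2.353
endloop
endfacet
facet normal -0.168 0.269 -0.948
outer loop
vertex -3.804 0.59 2.074
vertex -3.822 1.368 2.298
vertex -3.122 1.027 2.077
endloop
endfacet
facet normal -0.203 0.978 -0.037
outer loop
vertex -3.822 1.368 2.298
vertex -3.843 1.394 3.107
vertex -3.146 1.524 2.716
endloop
endfacet
facet normal 0.782 -0.156 0.603
outer loop
vertex -2.71 0.843 2.749
vertex -3.156 1.07 3.386
vertex -3.138 0.292 3.162
endloop
endfacet
facet normal 0.803 -0.594 0.040
outer loop
vertex -2.71 0.843 2.749
vertex -3.138 0.292 3.162
vertex -3.117 0.266 2.353
endloop
endfacet
facet normal 0.812 -0.194 -0.551
outer loop
vertex -2.71 0.843 2.749
vertex -3.117 0.266 2.353
vertex -3.122 1.027 2.077
endloop
endfacet
facet normal 0.796 0.492 -0.353
outer loop
vertex -2.71 0.843 2.749
vertex -3.122 1.027 2.077
vertex -3.146 1.524 2.716
endloop
endfacet
facet normal 0.777 0.515 0.361
outer loop
vertex -2.71 0.843 2.749
vertex -3.146 1.524 2.716
vertex -3.156 1.07 3.386
endloop
endfacet
facet normal 0.168 -0.269 0.948
outer loop
vertex -3.138 0.292 3.162
vertex -3.156 1.07 3.386
vertex -3.838 0.633 3.383
endloop
endfacet
facet normal 0.203 -0.978 0.037
outer loop
vertex -3.117 0.266 2.353
vertex -3.138 0.292 3.162
vertex -3.814 0.136 2.744
endloop
endfacet
facet normal 0.217 -0.332 -0.918
outer loop
vertex -3.122 1.027 2.077
vertex -3.117 0.266 2.353
vertex -3.804 0.59 2.074
endloop
endfacet
facet normal 0.190 0.778 -0.598
outer loop
vertex -3.146 1.524 2.716
vertex -3.122 1.027 2.077
vertex -3.822 1.368 2.298
endloop
endfacet
facet normal 0.159 0.816 0.555
outer loop
vertex -3.156 1.07 3.386
vertex -3.146 1.524 2.716
vertex -3.843 1.394 3.107
endloop
endfacet

endsolid


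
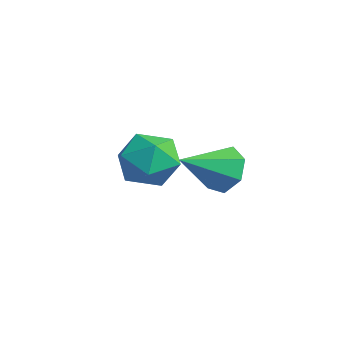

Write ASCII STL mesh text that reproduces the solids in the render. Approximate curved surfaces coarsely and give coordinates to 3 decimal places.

solid 
facet normal -0.467 0.871 0.151
outer loop
vertex -2.984 -3.06 -3.562
vertex -3.569 -3.441 -3.173
vertex -2.934 -3.17 -2.772
endloop
endfacet
facet normal 0.240 0.964 0.119
outer loop
vertex -2.984 -3.06 -3.562
vertex -2.934 -3.17 -2.772
vertex -2.288 -3.274 -3.231
endloop
endfacet
facet normal 0.466 0.721 -0.513
outer loop
vertex -2.984 -3.06 -3.562
vertex -2.288 -3.274 -3.231
vertex -2.525 -3.609 -3.917
endloop
endfacet
facet normal -0.103 0.478 -0.872
outer loop
vertex -2.984 -3.06 -3.562
vertex -2.525 -3.609 -3.917
vertex -3.316 -3.713 -3.881
endloop
endfacet
facet normal -0.679 0.571 -0.462
outer loop
vertex -2.984 -3.06 -3.562
vertex -3.316 -3.713 -3.881
vertex -3.569 -3.441 -3.173
endloop
endfacet
facet normal 0.537 0.562 0.629
outer loop
vertex -2.288 -3.274 -3.231
vertex -2.934 -3.17 -2.772
vertex -2.444 -3.787 -2.639
endloop
endfacet
facet normal -0.606 0.412 0.680
outer loop
vertex -2.934 -3.17 -2.772
vertex -3.569 -3.441 -3.173
vertex -3.235 -3.891 -2.603
endloop
endfacet
facet normal -0.948 -0.071 -0.311
outer loop
vertex -3.569 -3.441 -3.173
vertex -3.316 -3.713 -3.881
vertex -3.472 -4.226 -3.289
endloop
endfacet
facet normal -0.015 -0.222 -0.975
outer loop
vertex -3.316 -3.713 -3.881
vertex -2.525 -3.609 -3.917
vertex -2.826 -4.33 -3.748
endloop
endfacet
facet normal 0.903 0.170 -0.395
outer loop
vertex -2.525 -3.609 -3.917
vertex -2.288 -3.274 -3.231
vertex -2.191 -4.059 -3.347
endloop
endfacet
facet normal 0.103 -0.478 0.872
outer loop
vertex -2.776 -4.44 -2.958
vertex -2.444 -3.787 -2.639
vertex -3.235 -3.891 -2.603
endloop
endfacet
facet normal -0.466 -0.721 0.513
outer loop
vertex -2.776 -4.44 -2.958
vertex -3.235 -3.891 -2.603
vertex -3.472 -4.226 -3.289
endloop
endfacet
facet normal -0.240 -0.964 -0.119
outer loop
vertex -2.776 -4.44 -2.958
vertex -3.472 -4.226 -3.289
vertex -2.826 -4.33 -3.748
endloop
endfacet
facet normal 0.467 -0.871 -0.151
outer loop
vertex -2.776 -4.44 -2.958
vertex -2.826 -4.33 -3.748
vertex -2.191 -4.059 -3.347
endloop
endfacet
facet normal 0.679 -0.571 0.462
outer loop
vertex -2.776 -4.44 -2.958
vertex -2.191 -4.059 -3.347
vertex -2.444 -3.787 -2.639
endloop
endfacet
facet normal 0.015 0.222 0.975
outer loop
vertex -3.235 -3.891 -2.603
vertex -2.444 -3.787 -2.639
vertex -2.934 -3.17 -2.772
endloop
endfacet
facet normal -0.903 -0.170 0.395
outer loop
vertex -3.472 -4.226 -3.289
vertex -3.235 -3.891 -2.603
vertex -3.569 -3.441 -3.173
endloop
endfacet
facet normal -0.537 -0.562 -0.629
outer loop
vertex -2.826 -4.33 -3.748
vertex -3.472 -4.226 -3.289
vertex -3.316 -3.713 -3.881
endloop
endfacet
facet normal 0.606 -0.412 -0.680
outer loop
vertex -2.191 -4.059 -3.347
vertex -2.826 -4.33 -3.748
vertex -2.525 -3.609 -3.917
endloop
endfacet
facet normal 0.948 0.071 0.311
outer loop
vertex -2.444 -3.787 -2.639
vertex -2.191 -4.059 -3.347
vertex -2.288 -3.274 -3.231
endloop
endfacet
facet normal -0.140 0.876 -0.462
outer loop
vertex -0.311 -2.738 -2.323
vertex -0.696 -3.017 -2.736
vertex -0.839 -2.749 -2.184
endloop
endfacet
facet normal 0.252 0.073 0.965
outer loop
vertex -0.311 -2.738 -2.323
vertex -0.839 -2.749 -2.184
vertex -0.524 -4.103 -2.164
endloop
endfacet
facet normal -0.138 0.876 -0.461
outer loop
vertex -0.839 -2.749 -2.184
vertex -0.696 -3.017 -2.736
vertex -1.26 -2.961 -2.461
endloop
endfacet
facet normal -0.509 -0.106 0.854
outer loop
vertex -0.839 -2.749 -2.184
vertex -1.26 -2.961 -2.461
vertex -0.524 -4.103 -2.164
endloop
endfacet
facet normal -0.139 0.876 -0.463
outer loop
vertex -1.26 -2.961 -2.461
vertex -0.696 -3.017 -2.736
vertex -1.256 -3.216 -2.945
endloop
endfacet
facet normal -0.843 -0.479 0.246
outer loop
vertex -1.26 -2.961 -2.461
vertex -1.256 -3.216 -2.945
vertex -0.524 -4.103 -2.164
endloop
endfacet
facet normal -0.140 0.877 -0.460
outer loop
vertex -1.256 -3.216 -2.945
vertex -0.696 -3.017 -2.736
vertex -0.831 -3.32 -3.272
endloop
endfacet
facet normal -0.498 -0.767 -0.404
outer loop
vertex -1.256 -3.216 -2.945
vertex -0.831 -3.32 -3.272
vertex -0.524 -4.103 -2.164
endloop
endfacet
facet normal -0.139 0.877 -0.461
outer loop
vertex -0.831 -3.32 -3.272
vertex -0.696 -3.017 -2.736
vertex -0.304 -3.196 -3.195
endloop
endfacet
facet normal 0.265 -0.751 -0.604
outer loop
vertex -0.831 -3.32 -3.272
vertex -0.304 -3.196 -3.195
vertex -0.524 -4.103 -2.164
endloop
endfacet
facet normal -0.140 0.876 -0.461
outer loop
vertex -0.304 -3.196 -3.195
vertex -0.696 -3.017 -2.736
vertex -0.072 -2.937 -2.773
endloop
endfacet
facet normal 0.871 -0.445 -0.206
outer loop
vertex -0.304 -3.196 -3.195
vertex -0.072 -2.937 -2.773
vertex -0.524 -4.103 -2.164
endloop
endfacet
facet normal -0.140 0.876 -0.462
outer loop
vertex -0.072 -2.937 -2.773
vertex -0.696 -3.017 -2.736
vertex -0.311 -2.738 -2.323
endloop
endfacet
facet normal 0.866 -0.078 0.494
outer loop
vertex -0.072 -2.937 -2.773
vertex -0.311 -2.738 -2.323
vertex -0.524 -4.103 -2.164
endloop
endfacet

endsolid


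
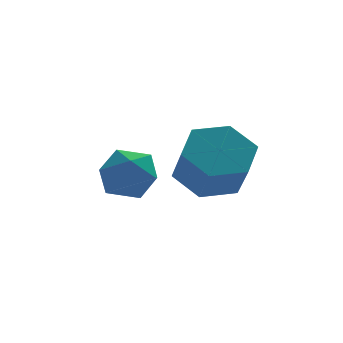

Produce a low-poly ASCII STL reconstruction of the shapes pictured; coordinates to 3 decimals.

solid 
facet normal -0.545 -0.755 0.365
outer loop
vertex -3.129 -4.04 -0.872
vertex -2.673 -4.562 -1.27
vertex -2.476 -4.345 -0.527
endloop
endfacet
facet normal -0.531 -0.207 0.822
outer loop
vertex -3.129 -4.04 -0.872
vertex -2.476 -4.345 -0.527
vertex -2.647 -3.569 -0.442
endloop
endfacet
facet normal -0.793 0.367 0.487
outer loop
vertex -3.129 -4.04 -0.872
vertex -2.647 -3.569 -0.442
vertex -2.95 -3.307 -1.133
endloop
endfacet
facet normal -0.969 0.173 -0.177
outer loop
vertex -3.129 -4.04 -0.872
vertex -2.95 -3.307 -1.133
vertex -2.966 -3.92 -1.645
endloop
endfacet
facet normal -0.816 -0.520 -0.253
outer loop
vertex -3.129 -4.04 -0.872
vertex -2.966 -3.92 -1.645
vertex -2.673 -4.562 -1.27
endloop
endfacet
facet normal 0.151 -0.075 0.986
outer loop
vertex -2.647 -3.569 -0.442
vertex -2.476 -4.345 -0.527
vertex -1.894 -3.8 -0.575
endloop
endfacet
facet normal 0.128 -0.961 0.246
outer loop
vertex -2.476 -4.345 -0.527
vertex -2.673 -4.562 -1.27
vertex -1.91 -4.413 -1.087
endloop
endfacet
facet normal -0.311 -0.581 -0.752
outer loop
vertex -2.673 -4.562 -1.27
vertex -2.966 -3.92 -1.645
vertex -2.213 -4.151 -1.778
endloop
endfacet
facet normal -0.558 0.540 -0.630
outer loop
vertex -2.966 -3.92 -1.645
vertex -2.95 -3.307 -1.133
vertex -2.384 -3.375 -1.693
endloop
endfacet
facet normal -0.273 0.854 0.443
outer loop
vertex -2.95 -3.307 -1.133
vertex -2.647 -3.569 -0.442
vertex -2.187 -3.158 -0.95
endloop
endfacet
facet normal 0.969 -0.173 0.177
outer loop
vertex -1.731 -3.68 -1.348
vertex -1.894 -3.8 -0.575
vertex -1.91 -4.413 -1.087
endloop
endfacet
facet normal 0.793 -0.367 -0.487
outer loop
vertex -1.731 -3.68 -1.348
vertex -1.91 -4.413 -1.087
vertex -2.213 -4.151 -1.778
endloop
endfacet
facet normal 0.531 0.207 -0.822
outer loop
vertex -1.731 -3.68 -1.348
vertex -2.213 -4.151 -1.778
vertex -2.384 -3.375 -1.693
endloop
endfacet
facet normal 0.545 0.755 -0.365
outer loop
vertex -1.731 -3.68 -1.348
vertex -2.384 -3.375 -1.693
vertex -2.187 -3.158 -0.95
endloop
endfacet
facet normal 0.816 0.520 0.253
outer loop
vertex -1.731 -3.68 -1.348
vertex -2.187 -3.158 -0.95
vertex -1.894 -3.8 -0.575
endloop
endfacet
facet normal 0.558 -0.540 0.630
outer loop
vertex -1.91 -4.413 -1.087
vertex -1.894 -3.8 -0.575
vertex -2.476 -4.345 -0.527
endloop
endfacet
facet normal 0.273 -0.854 -0.443
outer loop
vertex -2.213 -4.151 -1.778
vertex -1.91 -4.413 -1.087
vertex -2.673 -4.562 -1.27
endloop
endfacet
facet normal -0.151 0.075 -0.986
outer loop
vertex -2.384 -3.375 -1.693
vertex -2.213 -4.151 -1.778
vertex -2.966 -3.92 -1.645
endloop
endfacet
facet normal -0.128 0.961 -0.246
outer loop
vertex -2.187 -3.158 -0.95
vertex -2.384 -3.375 -1.693
vertex -2.95 -3.307 -1.133
endloop
endfacet
facet normal 0.311 0.581 0.752
outer loop
vertex -1.894 -3.8 -0.575
vertex -2.187 -3.158 -0.95
vertex -2.647 -3.569 -0.442
endloop
endfacet
facet normal -0.027 0.657 -0.753
outer loop
vertex 0.719 -2.396 -1.676
vertex -0.217 -2.473 -1.71
vertex 0.181 -1.824 -1.158
endloop
endfacet
facet normal 0.820 0.446 0.359
outer loop
vertex 0.719 -2.396 -1.676
vertex 0.181 -1.824 -1.158
vertex 0.754 -3.25 -0.697
endloop
endfacet
facet normal 0.820 0.446 0.360
outer loop
vertex 0.754 -3.25 -0.697
vertex 0.181 -1.824 -1.158
vertex 0.216 -2.679 -0.179
endloop
endfacet
facet normal 0.027 -0.657 0.753
outer loop
vertex 0.754 -3.25 -0.697
vertex 0.216 -2.679 -0.179
vertex -0.183 -3.327 -0.73
endloop
endfacet
facet normal -0.027 0.657 -0.753
outer loop
vertex 0.181 -1.824 -1.158
vertex -0.217 -2.473 -1.71
vertex -0.755 -1.901 -1.192
endloop
endfacet
facet normal -0.085 0.749 0.657
outer loop
vertex 0.181 -1.824 -1.158
vertex -0.755 -1.901 -1.192
vertex 0.216 -2.679 -0.179
endloop
endfacet
facet normal -0.085 0.749 0.657
outer loop
vertex 0.216 -2.679 -0.179
vertex -0.755 -1.901 -1.192
vertex -0.72 -2.756 -0.213
endloop
endfacet
facet normal 0.027 -0.657 0.753
outer loop
vertex 0.216 -2.679 -0.179
vertex -0.72 -2.756 -0.213
vertex -0.183 -3.327 -0.73
endloop
endfacet
facet normal -0.027 0.657 -0.754
outer loop
vertex -0.755 -1.901 -1.192
vertex -0.217 -2.473 -1.71
vertex -1.154 -2.55 -1.743
endloop
endfacet
facet normal -0.905 0.304 0.298
outer loop
vertex -0.755 -1.901 -1.192
vertex -1.154 -2.55 -1.743
vertex -0.72 -2.756 -0.213
endloop
endfacet
facet normal -0.905 0.304 0.298
outer loop
vertex -0.72 -2.756 -0.213
vertex -1.154 -2.55 -1.743
vertex -1.119 -3.404 -0.764
endloop
endfacet
facet normal 0.027 -0.657 0.753
outer loop
vertex -0.72 -2.756 -0.213
vertex -1.119 -3.404 -0.764
vertex -0.183 -3.327 -0.73
endloop
endfacet
facet normal -0.027 0.657 -0.753
outer loop
vertex -1.154 -2.55 -1.743
vertex -0.217 -2.473 -1.71
vertex -0.616 -3.121 -2.261
endloop
endfacet
facet normal -0.820 -0.446 -0.360
outer loop
vertex -1.154 -2.55 -1.743
vertex -0.616 -3.121 -2.261
vertex -1.119 -3.404 -0.764
endloop
endfacet
facet normal -0.820 -0.445 -0.360
outer loop
vertex -1.119 -3.404 -0.764
vertex -0.616 -3.121 -2.261
vertex -0.581 -3.976 -1.282
endloop
endfacet
facet normal 0.027 -0.657 0.753
outer loop
vertex -1.119 -3.404 -0.764
vertex -0.581 -3.976 -1.282
vertex -0.183 -3.327 -0.73
endloop
endfacet
facet normal -0.027 0.657 -0.753
outer loop
vertex -0.616 -3.121 -2.261
vertex -0.217 -2.473 -1.71
vertex 0.32 -3.044 -2.227
endloop
endfacet
facet normal 0.085 -0.749 -0.657
outer loop
vertex -0.616 -3.121 -2.261
vertex 0.32 -3.044 -2.227
vertex -0.581 -3.976 -1.282
endloop
endfacet
facet normal 0.085 -0.749 -0.657
outer loop
vertex -0.581 -3.976 -1.282
vertex 0.32 -3.044 -2.227
vertex 0.355 -3.899 -1.248
endloop
endfacet
facet normal 0.027 -0.657 0.753
outer loop
vertex -0.581 -3.976 -1.282
vertex 0.355 -3.899 -1.248
vertex -0.183 -3.327 -0.73
endloop
endfacet
facet normal -0.027 0.657 -0.753
outer loop
vertex 0.32 -3.044 -2.227
vertex -0.217 -2.473 -1.71
vertex 0.719 -2.396 -1.676
endloop
endfacet
facet normal 0.905 -0.304 -0.298
outer loop
vertex 0.32 -3.044 -2.227
vertex 0.719 -2.396 -1.676
vertex 0.355 -3.899 -1.248
endloop
endfacet
facet normal 0.905 -0.304 -0.297
outer loop
vertex 0.355 -3.899 -1.248
vertex 0.719 -2.396 -1.676
vertex 0.754 -3.25 -0.697
endloop
endfacet
facet normal 0.027 -0.657 0.754
outer loop
vertex 0.355 -3.899 -1.248
vertex 0.754 -3.25 -0.697
vertex -0.183 -3.327 -0.73
endloop
endfacet

endsolid


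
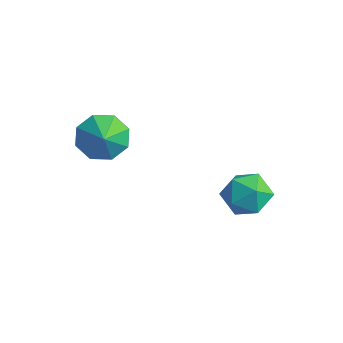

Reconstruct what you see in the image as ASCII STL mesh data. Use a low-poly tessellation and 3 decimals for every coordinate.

solid 
facet normal -0.687 0.433 -0.583
outer loop
vertex -3.185 0.038 -1.22
vertex -3.801 0.101 -0.447
vertex -3.102 0.686 -0.836
endloop
endfacet
facet normal 0.993 -0.077 -0.084
outer loop
vertex -3.185 0.038 -1.22
vertex -3.102 0.686 -0.836
vertex -3.099 -0.341 0.147
endloop
endfacet
facet normal -0.687 0.435 -0.582
outer loop
vertex -3.102 0.686 -0.836
vertex -3.801 0.101 -0.447
vertex -3.428 0.991 -0.223
endloop
endfacet
facet normal 0.895 0.310 0.321
outer loop
vertex -3.102 0.686 -0.836
vertex -3.428 0.991 -0.223
vertex -3.099 -0.341 0.147
endloop
endfacet
facet normal -0.687 0.434 -0.583
outer loop
vertex -3.428 0.991 -0.223
vertex -3.801 0.101 -0.447
vertex -3.973 0.775 0.258
endloop
endfacet
facet normal 0.540 0.346 0.767
outer loop
vertex -3.428 0.991 -0.223
vertex -3.973 0.775 0.258
vertex -3.099 -0.341 0.147
endloop
endfacet
facet normal -0.688 0.434 -0.582
outer loop
vertex -3.973 0.775 0.258
vertex -3.801 0.101 -0.447
vertex -4.416 0.164 0.326
endloop
endfacet
facet normal 0.138 0.010 0.990
outer loop
vertex -3.973 0.775 0.258
vertex -4.416 0.164 0.326
vertex -3.099 -0.341 0.147
endloop
endfacet
facet normal -0.687 0.435 -0.582
outer loop
vertex -4.416 0.164 0.326
vertex -3.801 0.101 -0.447
vertex -4.499 -0.483 -0.059
endloop
endfacet
facet normal -0.076 -0.503 0.861
outer loop
vertex -4.416 0.164 0.326
vertex -4.499 -0.483 -0.059
vertex -3.099 -0.341 0.147
endloop
endfacet
facet normal -0.687 0.434 -0.582
outer loop
vertex -4.499 -0.483 -0.059
vertex -3.801 0.101 -0.447
vertex -4.173 -0.788 -0.671
endloop
endfacet
facet normal 0.023 -0.890 0.456
outer loop
vertex -4.499 -0.483 -0.059
vertex -4.173 -0.788 -0.671
vertex -3.099 -0.341 0.147
endloop
endfacet
facet normal -0.687 0.434 -0.582
outer loop
vertex -4.173 -0.788 -0.671
vertex -3.801 0.101 -0.447
vertex -3.629 -0.572 -1.152
endloop
endfacet
facet normal 0.377 -0.926 0.011
outer loop
vertex -4.173 -0.788 -0.671
vertex -3.629 -0.572 -1.152
vertex -3.099 -0.341 0.147
endloop
endfacet
facet normal -0.687 0.435 -0.583
outer loop
vertex -3.629 -0.572 -1.152
vertex -3.801 0.101 -0.447
vertex -3.185 0.038 -1.22
endloop
endfacet
facet normal 0.779 -0.590 -0.213
outer loop
vertex -3.629 -0.572 -1.152
vertex -3.185 0.038 -1.22
vertex -3.099 -0.341 0.147
endloop
endfacet
facet normal -0.833 -0.347 0.431
outer loop
vertex -0.476 3.355 -2.096
vertex -0.28 2.443 -2.451
vertex 0.07 2.716 -1.556
endloop
endfacet
facet normal -0.562 0.198 0.803
outer loop
vertex -0.476 3.355 -2.096
vertex 0.07 2.716 -1.556
vertex 0.334 3.678 -1.609
endloop
endfacet
facet normal -0.528 0.764 0.371
outer loop
vertex -0.476 3.355 -2.096
vertex 0.334 3.678 -1.609
vertex 0.148 3.999 -2.536
endloop
endfacet
facet normal -0.777 0.569 -0.269
outer loop
vertex -0.476 3.355 -2.096
vertex 0.148 3.999 -2.536
vertex -0.231 3.235 -3.057
endloop
endfacet
facet normal -0.966 -0.117 -0.232
outer loop
vertex -0.476 3.355 -2.096
vertex -0.231 3.235 -3.057
vertex -0.28 2.443 -2.451
endloop
endfacet
facet normal 0.104 0.026 0.994
outer loop
vertex 0.334 3.678 -1.609
vertex 0.07 2.716 -1.556
vertex 1.031 2.965 -1.663
endloop
endfacet
facet normal -0.335 -0.857 0.392
outer loop
vertex 0.07 2.716 -1.556
vertex -0.28 2.443 -2.451
vertex 0.652 2.201 -2.184
endloop
endfacet
facet normal -0.550 -0.486 -0.679
outer loop
vertex -0.28 2.443 -2.451
vertex -0.231 3.235 -3.057
vertex 0.466 2.522 -3.111
endloop
endfacet
facet normal -0.245 0.626 -0.740
outer loop
vertex -0.231 3.235 -3.057
vertex 0.148 3.999 -2.536
vertex 0.73 3.484 -3.164
endloop
endfacet
facet normal 0.160 0.942 0.294
outer loop
vertex 0.148 3.999 -2.536
vertex 0.334 3.678 -1.609
vertex 1.08 3.757 -2.269
endloop
endfacet
facet normal 0.777 -0.569 0.269
outer loop
vertex 1.276 2.845 -2.624
vertex 1.031 2.965 -1.663
vertex 0.652 2.201 -2.184
endloop
endfacet
facet normal 0.528 -0.764 -0.371
outer loop
vertex 1.276 2.845 -2.624
vertex 0.652 2.201 -2.184
vertex 0.466 2.522 -3.111
endloop
endfacet
facet normal 0.562 -0.198 -0.803
outer loop
vertex 1.276 2.845 -2.624
vertex 0.466 2.522 -3.111
vertex 0.73 3.484 -3.164
endloop
endfacet
facet normal 0.833 0.347 -0.431
outer loop
vertex 1.276 2.845 -2.624
vertex 0.73 3.484 -3.164
vertex 1.08 3.757 -2.269
endloop
endfacet
facet normal 0.966 0.117 0.232
outer loop
vertex 1.276 2.845 -2.624
vertex 1.08 3.757 -2.269
vertex 1.031 2.965 -1.663
endloop
endfacet
facet normal 0.245 -0.626 0.740
outer loop
vertex 0.652 2.201 -2.184
vertex 1.031 2.965 -1.663
vertex 0.07 2.716 -1.556
endloop
endfacet
facet normal -0.160 -0.942 -0.294
outer loop
vertex 0.466 2.522 -3.111
vertex 0.652 2.201 -2.184
vertex -0.28 2.443 -2.451
endloop
endfacet
facet normal -0.104 -0.026 -0.994
outer loop
vertex 0.73 3.484 -3.164
vertex 0.466 2.522 -3.111
vertex -0.231 3.235 -3.057
endloop
endfacet
facet normal 0.335 0.857 -0.392
outer loop
vertex 1.08 3.757 -2.269
vertex 0.73 3.484 -3.164
vertex 0.148 3.999 -2.536
endloop
endfacet
facet normal 0.550 0.486 0.679
outer loop
vertex 1.031 2.965 -1.663
vertex 1.08 3.757 -2.269
vertex 0.334 3.678 -1.609
endloop
endfacet

endsolid


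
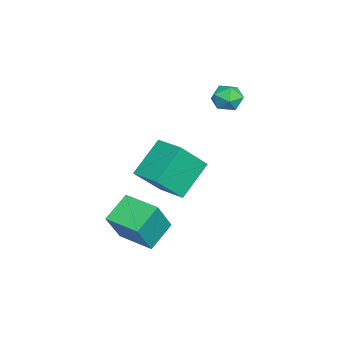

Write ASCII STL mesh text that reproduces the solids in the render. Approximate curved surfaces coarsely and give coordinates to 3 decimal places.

solid 
facet normal -0.704 -0.698 -0.131
outer loop
vertex 1.25 -0.685 1.23
vertex 0.032 0.285 2.61
vertex 0.446 0.402 -0.243
endloop
endfacet
facet normal 0.585 -0.466 -0.663
outer loop
vertex 1.488 1.435 -0.05
vertex 1.25 -0.685 1.23
vertex 0.446 0.402 -0.243
endloop
endfacet
facet normal -0.704 -0.698 -0.131
outer loop
vertex 0.446 0.402 -0.243
vertex 0.032 0.285 2.61
vertex -0.772 1.372 1.136
endloop
endfacet
facet normal -0.402 0.543 -0.737
outer loop
vertex -0.772 1.372 1.136
vertex 1.488 1.435 -0.05
vertex 0.446 0.402 -0.243
endloop
endfacet
facet normal 0.402 -0.543 0.737
outer loop
vertex 1.25 -0.685 1.23
vertex 1.074 1.318 2.803
vertex 0.032 0.285 2.61
endloop
endfacet
facet normal 0.586 -0.466 -0.663
outer loop
vertex 2.292 0.348 1.424
vertex 1.25 -0.685 1.23
vertex 1.488 1.435 -0.05
endloop
endfacet
facet normal 0.402 -0.544 0.737
outer loop
vertex 2.292 0.348 1.424
vertex 1.074 1.318 2.803
vertex 1.25 -0.685 1.23
endloop
endfacet
facet normal -0.585 0.466 0.663
outer loop
vertex 0.032 0.285 2.61
vertex 1.074 1.318 2.803
vertex -0.772 1.372 1.136
endloop
endfacet
facet normal -0.402 0.544 -0.737
outer loop
vertex 0.27 2.405 1.33
vertex 1.488 1.435 -0.05
vertex -0.772 1.372 1.136
endloop
endfacet
facet normal -0.585 0.466 0.663
outer loop
vertex -0.772 1.372 1.136
vertex 1.074 1.318 2.803
vertex 0.27 2.405 1.33
endloop
endfacet
facet normal 0.704 0.698 0.131
outer loop
vertex 0.27 2.405 1.33
vertex 2.292 0.348 1.424
vertex 1.488 1.435 -0.05
endloop
endfacet
facet normal 0.704 0.698 0.131
outer loop
vertex 1.074 1.318 2.803
vertex 2.292 0.348 1.424
vertex 0.27 2.405 1.33
endloop
endfacet
facet normal 0.134 0.906 -0.402
outer loop
vertex -2.968 3.457 2.871
vertex -3.758 3.633 3.005
vertex -3.197 3.804 3.577
endloop
endfacet
facet normal 0.733 0.674 -0.093
outer loop
vertex -2.968 3.457 2.871
vertex -3.197 3.804 3.577
vertex -2.642 3.2 3.578
endloop
endfacet
facet normal 0.914 0.056 -0.401
outer loop
vertex -2.968 3.457 2.871
vertex -2.642 3.2 3.578
vertex -2.86 2.655 3.005
endloop
endfacet
facet normal 0.426 -0.093 -0.900
outer loop
vertex -2.968 3.457 2.871
vertex -2.86 2.655 3.005
vertex -3.55 2.923 2.651
endloop
endfacet
facet normal -0.056 0.432 -0.900
outer loop
vertex -2.968 3.457 2.871
vertex -3.55 2.923 2.651
vertex -3.758 3.633 3.005
endloop
endfacet
facet normal 0.592 0.545 0.594
outer loop
vertex -2.642 3.2 3.578
vertex -3.197 3.804 3.577
vertex -3.23 3.217 4.149
endloop
endfacet
facet normal -0.378 0.921 0.095
outer loop
vertex -3.197 3.804 3.577
vertex -3.758 3.633 3.005
vertex -3.92 3.485 3.795
endloop
endfacet
facet normal -0.686 0.154 -0.711
outer loop
vertex -3.758 3.633 3.005
vertex -3.55 2.923 2.651
vertex -4.138 2.94 3.222
endloop
endfacet
facet normal 0.094 -0.698 -0.710
outer loop
vertex -3.55 2.923 2.651
vertex -2.86 2.655 3.005
vertex -3.583 2.336 3.223
endloop
endfacet
facet normal 0.885 -0.455 0.096
outer loop
vertex -2.86 2.655 3.005
vertex -2.642 3.2 3.578
vertex -3.022 2.507 3.795
endloop
endfacet
facet normal -0.426 0.093 0.900
outer loop
vertex -3.812 2.683 3.929
vertex -3.23 3.217 4.149
vertex -3.92 3.485 3.795
endloop
endfacet
facet normal -0.914 -0.056 0.401
outer loop
vertex -3.812 2.683 3.929
vertex -3.92 3.485 3.795
vertex -4.138 2.94 3.222
endloop
endfacet
facet normal -0.733 -0.674 0.093
outer loop
vertex -3.812 2.683 3.929
vertex -4.138 2.94 3.222
vertex -3.583 2.336 3.223
endloop
endfacet
facet normal -0.134 -0.906 0.402
outer loop
vertex -3.812 2.683 3.929
vertex -3.583 2.336 3.223
vertex -3.022 2.507 3.795
endloop
endfacet
facet normal 0.056 -0.432 0.900
outer loop
vertex -3.812 2.683 3.929
vertex -3.022 2.507 3.795
vertex -3.23 3.217 4.149
endloop
endfacet
facet normal -0.094 0.698 0.710
outer loop
vertex -3.92 3.485 3.795
vertex -3.23 3.217 4.149
vertex -3.197 3.804 3.577
endloop
endfacet
facet normal -0.885 0.455 -0.096
outer loop
vertex -4.138 2.94 3.222
vertex -3.92 3.485 3.795
vertex -3.758 3.633 3.005
endloop
endfacet
facet normal -0.592 -0.545 -0.594
outer loop
vertex -3.583 2.336 3.223
vertex -4.138 2.94 3.222
vertex -3.55 2.923 2.651
endloop
endfacet
facet normal 0.378 -0.921 -0.095
outer loop
vertex -3.022 2.507 3.795
vertex -3.583 2.336 3.223
vertex -2.86 2.655 3.005
endloop
endfacet
facet normal 0.686 -0.154 0.711
outer loop
vertex -3.23 3.217 4.149
vertex -3.022 2.507 3.795
vertex -2.642 3.2 3.578
endloop
endfacet
facet normal -0.481 0.239 -0.844
outer loop
vertex 0.106 -0.529 -1.975
vertex 1.035 0.913 -2.096
vertex 1.19 -1.298 -2.811
endloop
endfacet
facet normal -0.541 -0.838 0.070
outer loop
vertex 2.185 -1.793 -1.064
vertex 0.106 -0.529 -1.975
vertex 1.19 -1.298 -2.811
endloop
endfacet
facet normal -0.480 0.239 -0.844
outer loop
vertex 1.19 -1.298 -2.811
vertex 1.035 0.913 -2.096
vertex 2.119 0.144 -2.931
endloop
endfacet
facet normal 0.691 -0.489 -0.532
outer loop
vertex 2.119 0.144 -2.931
vertex 2.185 -1.793 -1.064
vertex 1.19 -1.298 -2.811
endloop
endfacet
facet normal -0.691 0.490 0.532
outer loop
vertex 0.106 -0.529 -1.975
vertex 2.03 0.418 -0.349
vertex 1.035 0.913 -2.096
endloop
endfacet
facet normal -0.541 -0.838 0.070
outer loop
vertex 1.101 -1.024 -0.229
vertex 0.106 -0.529 -1.975
vertex 2.185 -1.793 -1.064
endloop
endfacet
facet normal -0.691 0.489 0.532
outer loop
vertex 1.101 -1.024 -0.229
vertex 2.03 0.418 -0.349
vertex 0.106 -0.529 -1.975
endloop
endfacet
facet normal 0.541 0.838 -0.070
outer loop
vertex 1.035 0.913 -2.096
vertex 2.03 0.418 -0.349
vertex 2.119 0.144 -2.931
endloop
endfacet
facet normal 0.691 -0.490 -0.532
outer loop
vertex 3.114 -0.351 -1.185
vertex 2.185 -1.793 -1.064
vertex 2.119 0.144 -2.931
endloop
endfacet
facet normal 0.541 0.838 -0.070
outer loop
vertex 2.119 0.144 -2.931
vertex 2.03 0.418 -0.349
vertex 3.114 -0.351 -1.185
endloop
endfacet
facet normal 0.481 -0.239 0.844
outer loop
vertex 3.114 -0.351 -1.185
vertex 1.101 -1.024 -0.229
vertex 2.185 -1.793 -1.064
endloop
endfacet
facet normal 0.481 -0.239 0.844
outer loop
vertex 2.03 0.418 -0.349
vertex 1.101 -1.024 -0.229
vertex 3.114 -0.351 -1.185
endloop
endfacet

endsolid


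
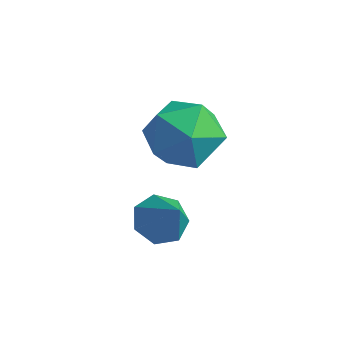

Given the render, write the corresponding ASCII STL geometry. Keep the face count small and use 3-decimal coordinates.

solid 
facet normal -0.078 0.842 -0.534
outer loop
vertex 0.128 2.116 1.067
vertex -0.756 2.153 1.254
vertex -0.161 2.556 1.802
endloop
endfacet
facet normal 0.572 0.783 -0.244
outer loop
vertex 0.128 2.116 1.067
vertex -0.161 2.556 1.802
vertex 0.575 2.033 1.849
endloop
endfacet
facet normal 0.863 0.174 -0.475
outer loop
vertex 0.128 2.116 1.067
vertex 0.575 2.033 1.849
vertex 0.435 1.307 1.329
endloop
endfacet
facet normal 0.393 -0.145 -0.908
outer loop
vertex 0.128 2.116 1.067
vertex 0.435 1.307 1.329
vertex -0.387 1.38 0.962
endloop
endfacet
facet normal -0.189 0.267 -0.945
outer loop
vertex 0.128 2.116 1.067
vertex -0.387 1.38 0.962
vertex -0.756 2.153 1.254
endloop
endfacet
facet normal 0.494 0.736 0.463
outer loop
vertex 0.575 2.033 1.849
vertex -0.161 2.556 1.802
vertex -0.033 2.02 2.518
endloop
endfacet
facet normal -0.557 0.830 -0.006
outer loop
vertex -0.161 2.556 1.802
vertex -0.756 2.153 1.254
vertex -0.855 2.093 2.151
endloop
endfacet
facet normal -0.736 -0.098 -0.670
outer loop
vertex -0.756 2.153 1.254
vertex -0.387 1.38 0.962
vertex -0.995 1.367 1.631
endloop
endfacet
facet normal 0.204 -0.766 -0.610
outer loop
vertex -0.387 1.38 0.962
vertex 0.435 1.307 1.329
vertex -0.259 0.844 1.678
endloop
endfacet
facet normal 0.964 -0.250 0.090
outer loop
vertex 0.435 1.307 1.329
vertex 0.575 2.033 1.849
vertex 0.336 1.247 2.226
endloop
endfacet
facet normal -0.393 0.145 0.908
outer loop
vertex -0.548 1.284 2.413
vertex -0.033 2.02 2.518
vertex -0.855 2.093 2.151
endloop
endfacet
facet normal -0.863 -0.174 0.475
outer loop
vertex -0.548 1.284 2.413
vertex -0.855 2.093 2.151
vertex -0.995 1.367 1.631
endloop
endfacet
facet normal -0.572 -0.783 0.244
outer loop
vertex -0.548 1.284 2.413
vertex -0.995 1.367 1.631
vertex -0.259 0.844 1.678
endloop
endfacet
facet normal 0.078 -0.842 0.534
outer loop
vertex -0.548 1.284 2.413
vertex -0.259 0.844 1.678
vertex 0.336 1.247 2.226
endloop
endfacet
facet normal 0.189 -0.267 0.945
outer loop
vertex -0.548 1.284 2.413
vertex 0.336 1.247 2.226
vertex -0.033 2.02 2.518
endloop
endfacet
facet normal -0.204 0.766 0.610
outer loop
vertex -0.855 2.093 2.151
vertex -0.033 2.02 2.518
vertex -0.161 2.556 1.802
endloop
endfacet
facet normal -0.964 0.250 -0.090
outer loop
vertex -0.995 1.367 1.631
vertex -0.855 2.093 2.151
vertex -0.756 2.153 1.254
endloop
endfacet
facet normal -0.494 -0.736 -0.463
outer loop
vertex -0.259 0.844 1.678
vertex -0.995 1.367 1.631
vertex -0.387 1.38 0.962
endloop
endfacet
facet normal 0.557 -0.830 0.006
outer loop
vertex 0.336 1.247 2.226
vertex -0.259 0.844 1.678
vertex 0.435 1.307 1.329
endloop
endfacet
facet normal 0.736 0.098 0.670
outer loop
vertex -0.033 2.02 2.518
vertex 0.336 1.247 2.226
vertex 0.575 2.033 1.849
endloop
endfacet
facet normal -0.605 0.181 -0.775
outer loop
vertex 0.309 0.922 -0.735
vertex -0.164 0.926 -0.365
vertex 0.186 1.385 -0.531
endloop
endfacet
facet normal 0.951 0.294 -0.093
outer loop
vertex 0.309 0.922 -0.735
vertex 0.186 1.385 -0.531
vertex 0.484 0.734 0.465
endloop
endfacet
facet normal -0.605 0.181 -0.775
outer loop
vertex 0.186 1.385 -0.531
vertex -0.164 0.926 -0.365
vertex -0.2 1.503 -0.202
endloop
endfacet
facet normal 0.531 0.773 0.346
outer loop
vertex 0.186 1.385 -0.531
vertex -0.2 1.503 -0.202
vertex 0.484 0.734 0.465
endloop
endfacet
facet normal -0.605 0.181 -0.776
outer loop
vertex -0.2 1.503 -0.202
vertex -0.164 0.926 -0.365
vertex -0.559 1.187 0.004
endloop
endfacet
facet normal -0.084 0.609 0.788
outer loop
vertex -0.2 1.503 -0.202
vertex -0.559 1.187 0.004
vertex 0.484 0.734 0.465
endloop
endfacet
facet normal -0.606 0.180 -0.775
outer loop
vertex -0.559 1.187 0.004
vertex -0.164 0.926 -0.365
vertex -0.62 0.675 -0.067
endloop
endfacet
facet normal -0.430 -0.074 0.900
outer loop
vertex -0.559 1.187 0.004
vertex -0.62 0.675 -0.067
vertex 0.484 0.734 0.465
endloop
endfacet
facet normal -0.606 0.180 -0.775
outer loop
vertex -0.62 0.675 -0.067
vertex -0.164 0.926 -0.365
vertex -0.337 0.352 -0.363
endloop
endfacet
facet normal -0.247 -0.763 0.597
outer loop
vertex -0.62 0.675 -0.067
vertex -0.337 0.352 -0.363
vertex 0.484 0.734 0.465
endloop
endfacet
facet normal -0.605 0.180 -0.775
outer loop
vertex -0.337 0.352 -0.363
vertex -0.164 0.926 -0.365
vertex 0.076 0.462 -0.66
endloop
endfacet
facet normal 0.328 -0.939 0.108
outer loop
vertex -0.337 0.352 -0.363
vertex 0.076 0.462 -0.66
vertex 0.484 0.734 0.465
endloop
endfacet
facet normal -0.605 0.180 -0.776
outer loop
vertex 0.076 0.462 -0.66
vertex -0.164 0.926 -0.365
vertex 0.309 0.922 -0.735
endloop
endfacet
facet normal 0.861 -0.468 -0.199
outer loop
vertex 0.076 0.462 -0.66
vertex 0.309 0.922 -0.735
vertex 0.484 0.734 0.465
endloop
endfacet

endsolid
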